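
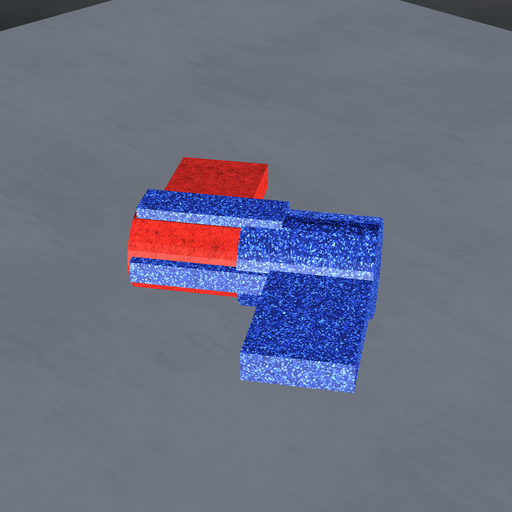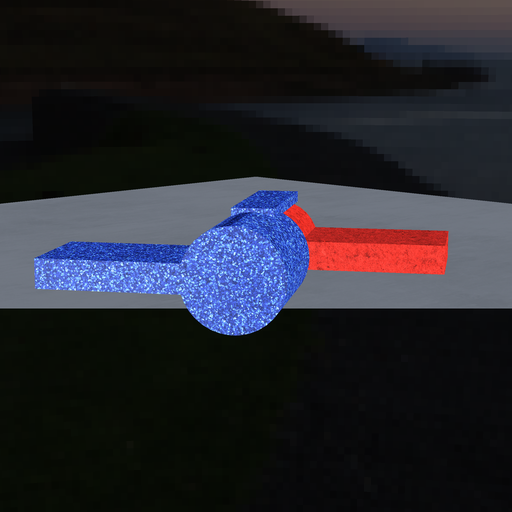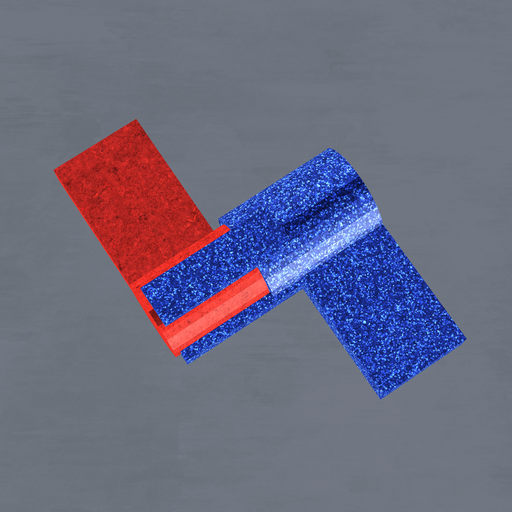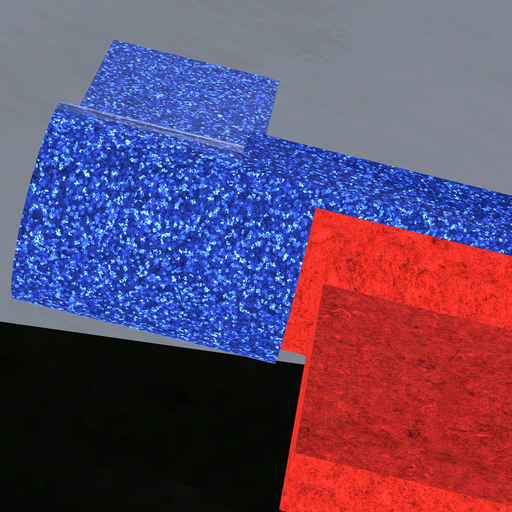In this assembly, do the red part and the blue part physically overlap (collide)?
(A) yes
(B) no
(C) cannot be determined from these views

(A) yes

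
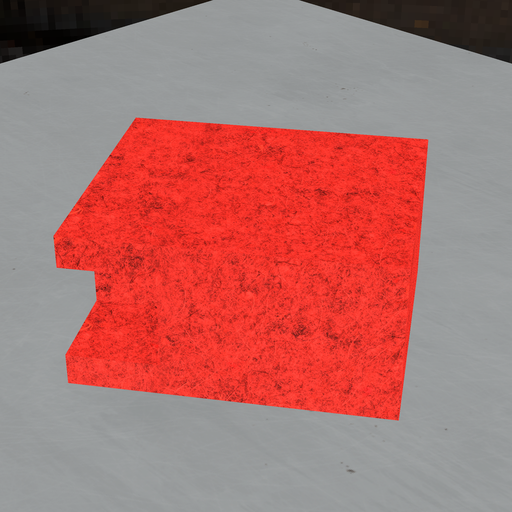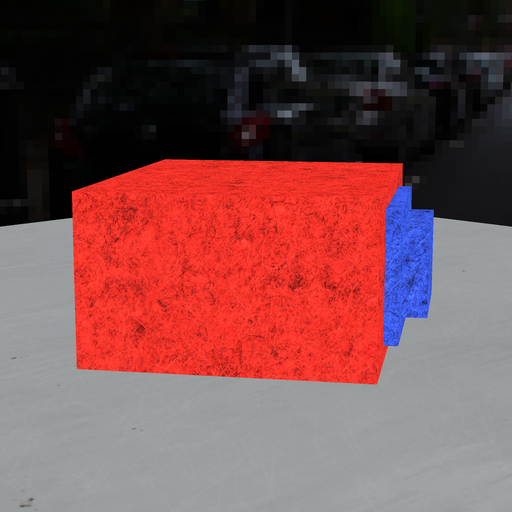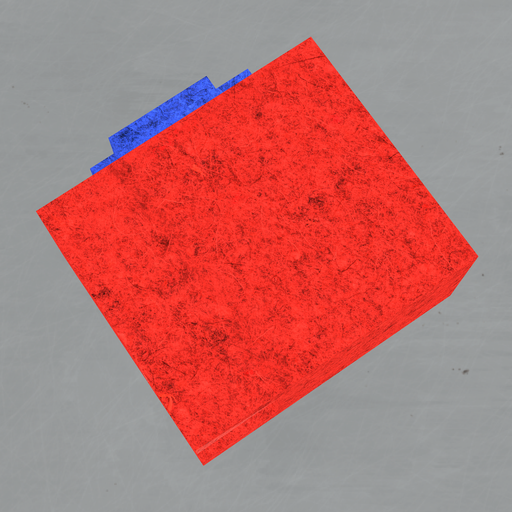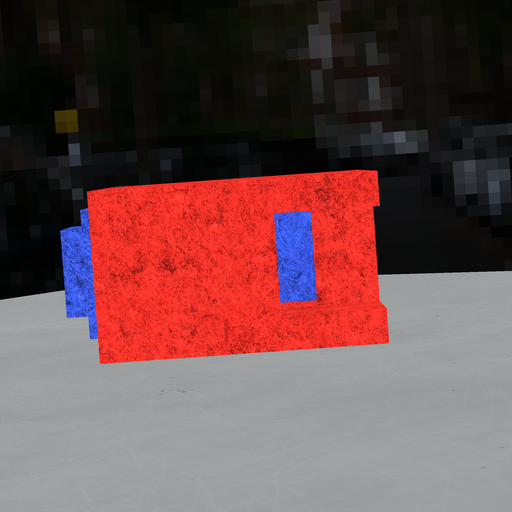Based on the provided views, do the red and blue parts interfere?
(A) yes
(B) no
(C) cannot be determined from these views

(A) yes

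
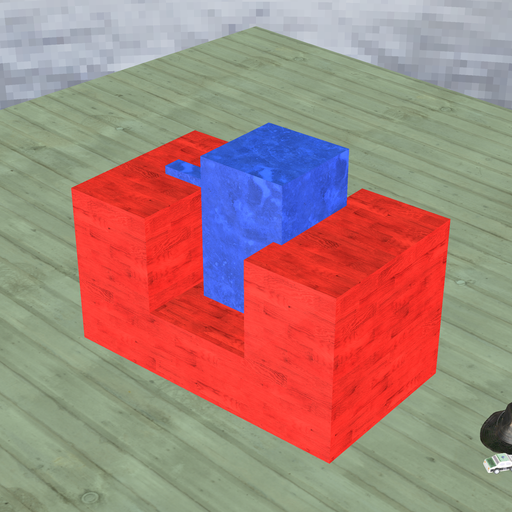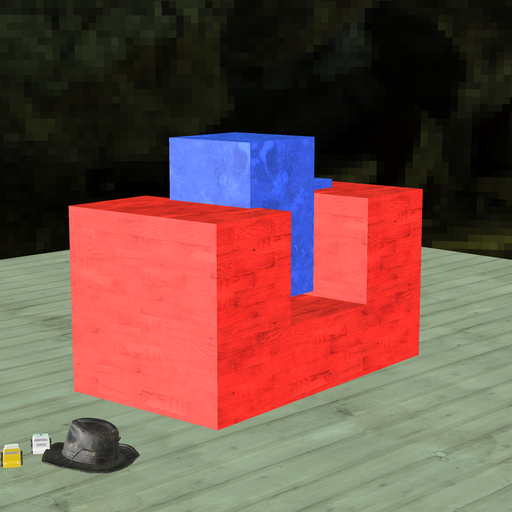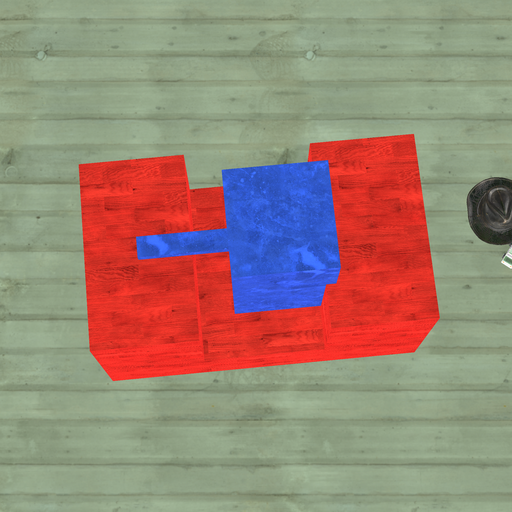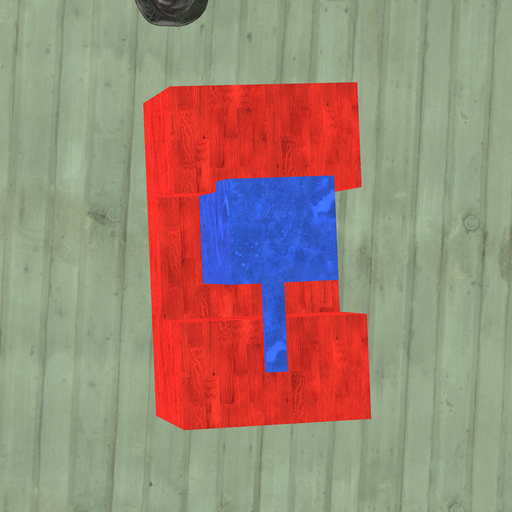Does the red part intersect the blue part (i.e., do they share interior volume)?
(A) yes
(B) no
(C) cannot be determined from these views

(A) yes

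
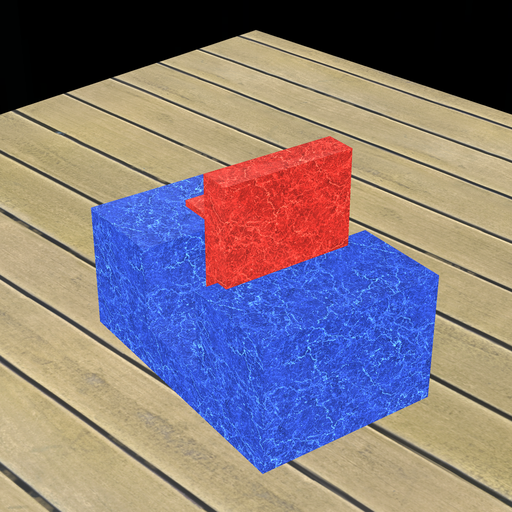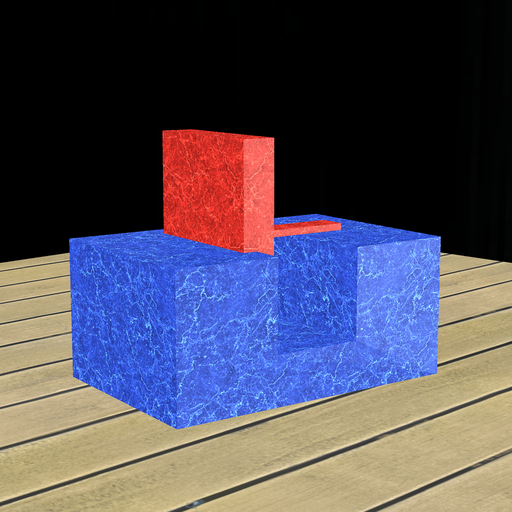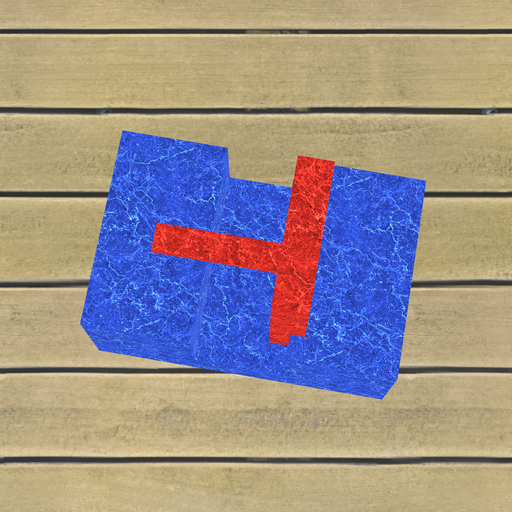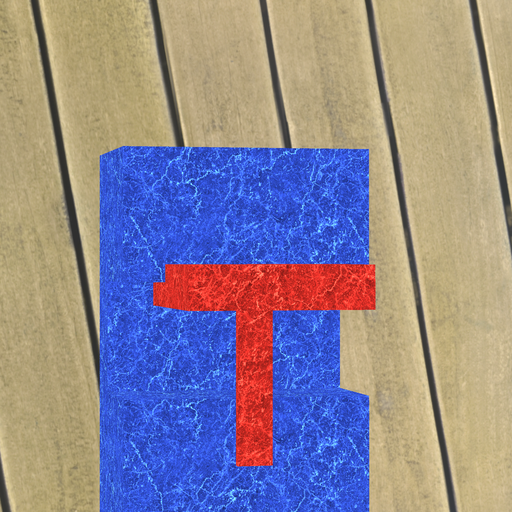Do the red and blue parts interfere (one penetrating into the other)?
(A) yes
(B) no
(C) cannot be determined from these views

(A) yes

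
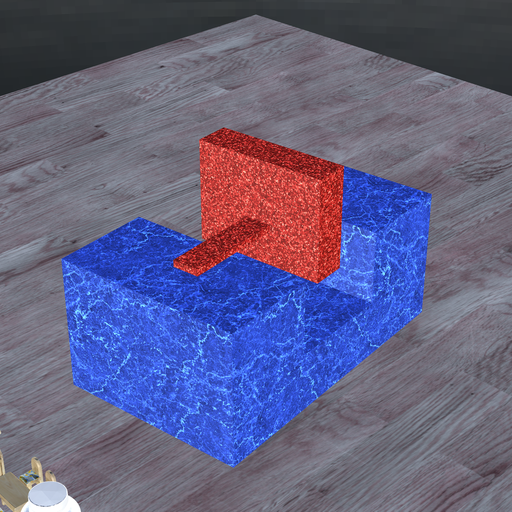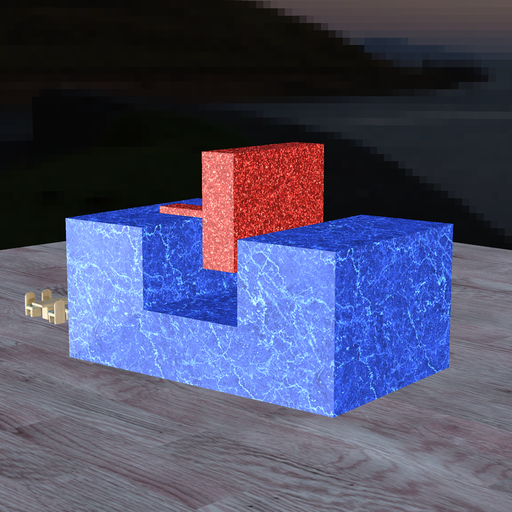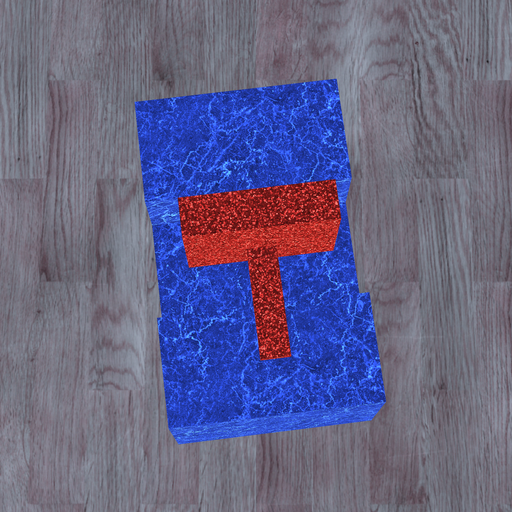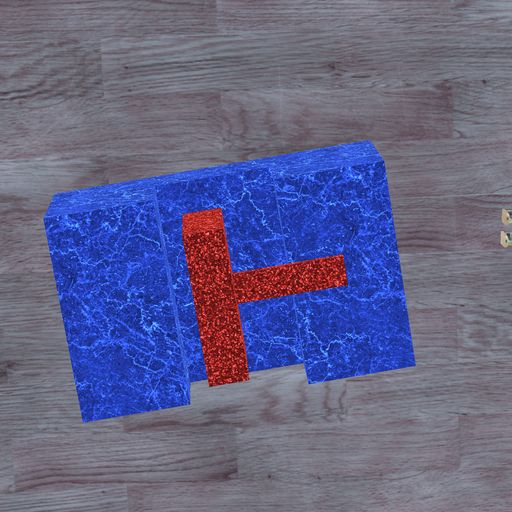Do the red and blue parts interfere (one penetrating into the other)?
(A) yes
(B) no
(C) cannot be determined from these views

(B) no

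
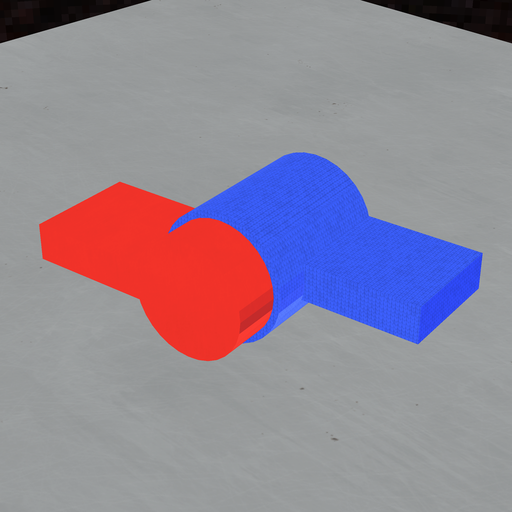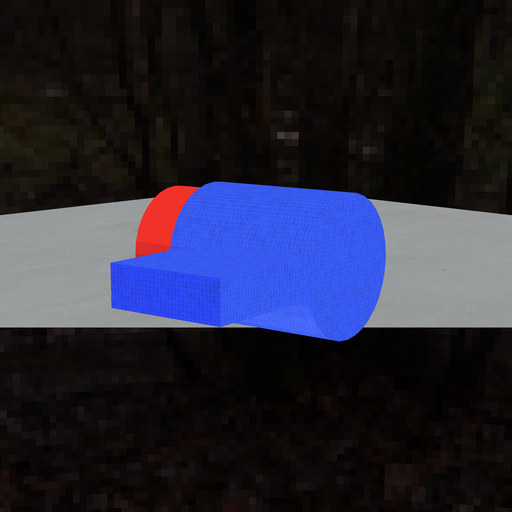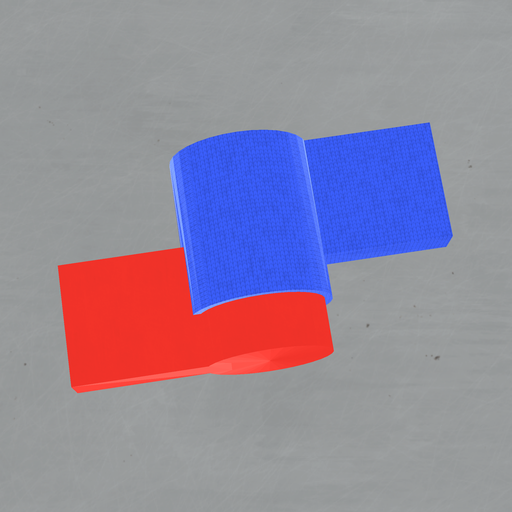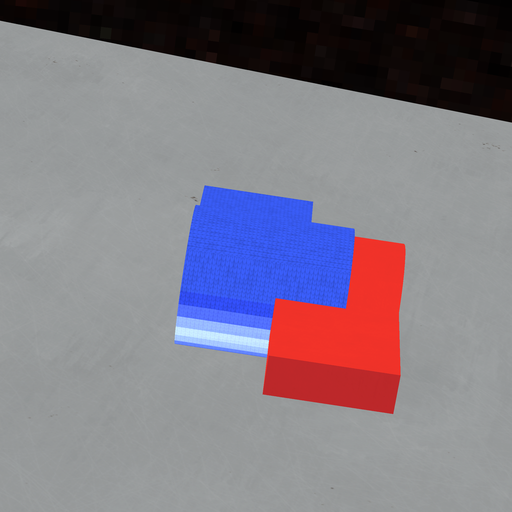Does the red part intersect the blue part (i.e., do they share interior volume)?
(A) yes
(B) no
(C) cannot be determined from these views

(A) yes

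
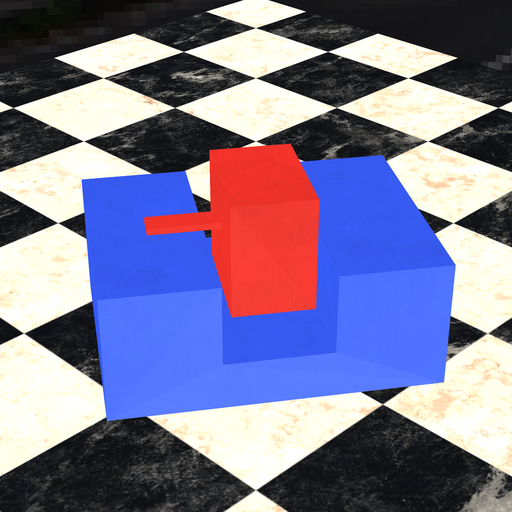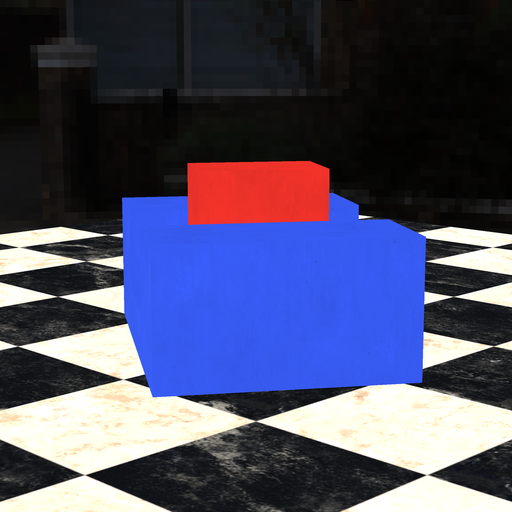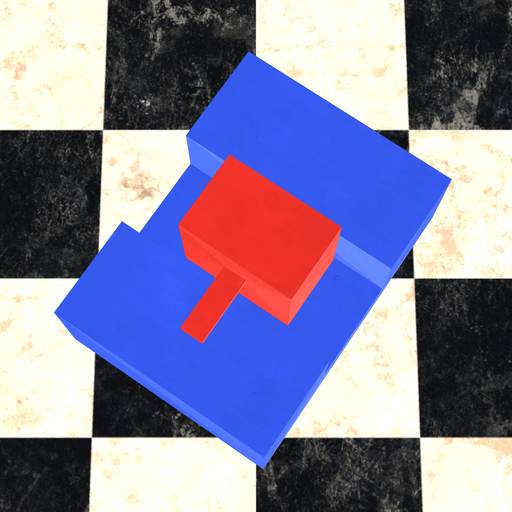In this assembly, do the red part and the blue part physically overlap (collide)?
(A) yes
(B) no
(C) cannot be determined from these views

(B) no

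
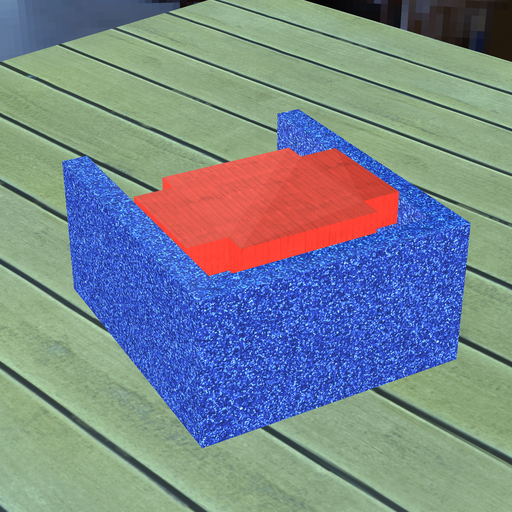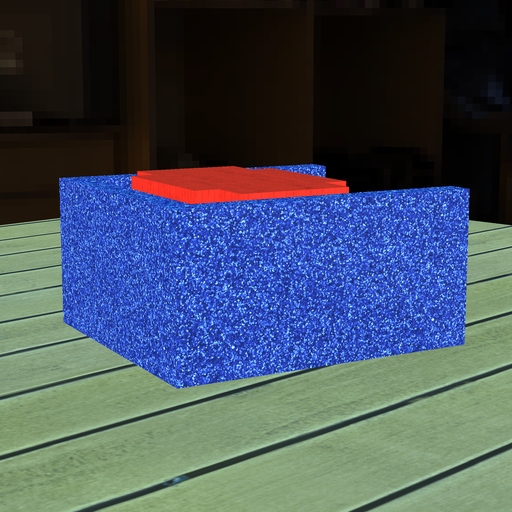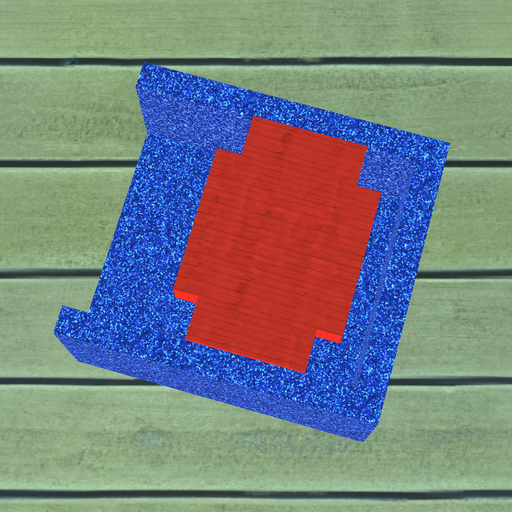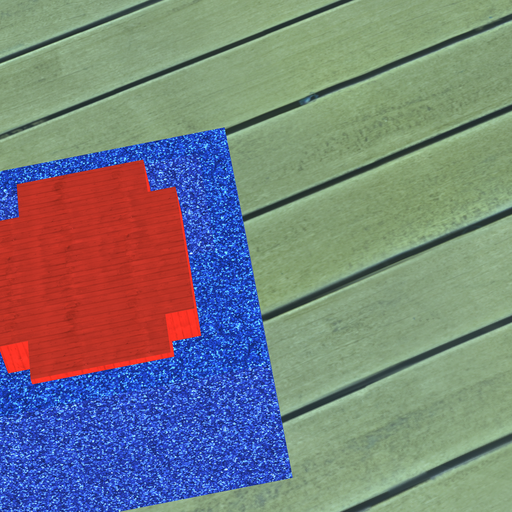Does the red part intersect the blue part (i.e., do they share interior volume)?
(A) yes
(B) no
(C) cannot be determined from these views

(B) no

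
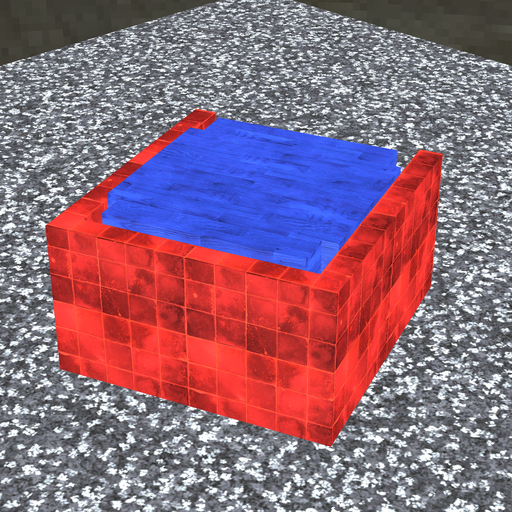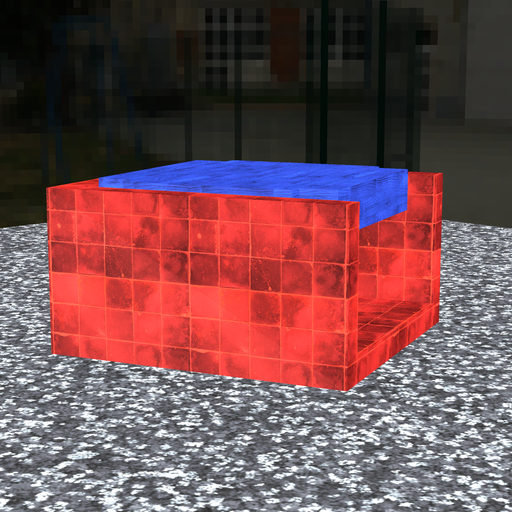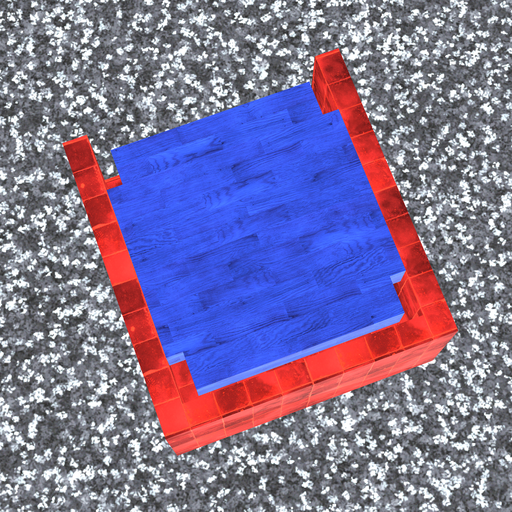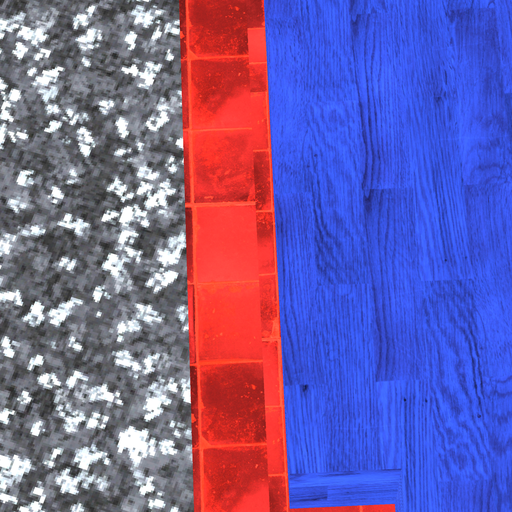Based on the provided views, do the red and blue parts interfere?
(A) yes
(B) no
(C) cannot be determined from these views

(B) no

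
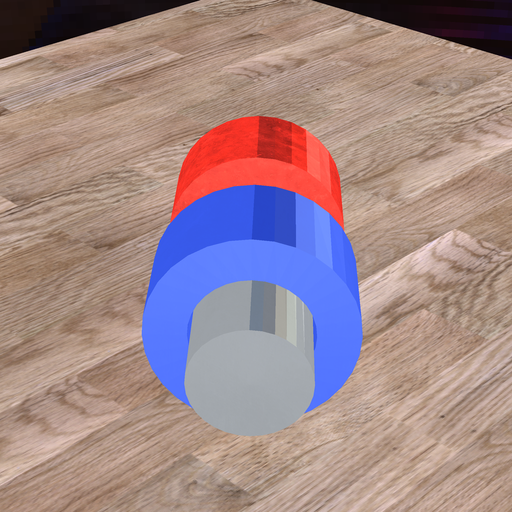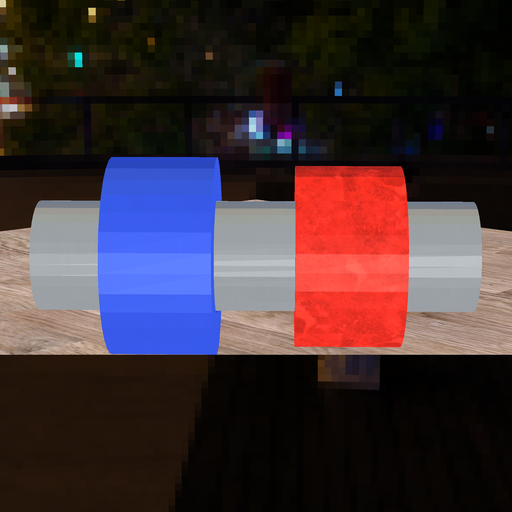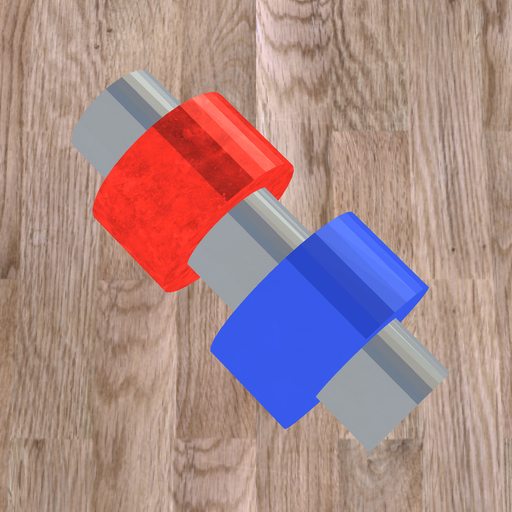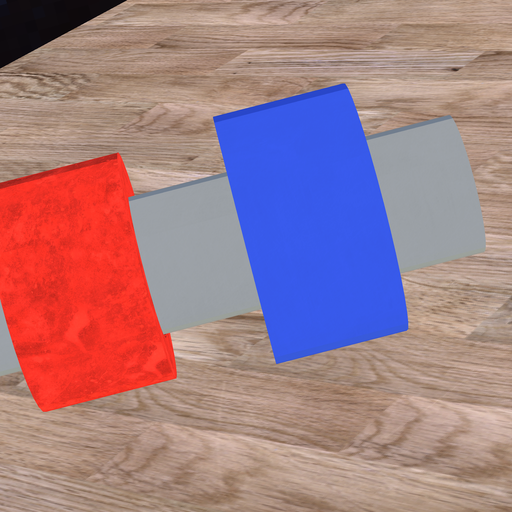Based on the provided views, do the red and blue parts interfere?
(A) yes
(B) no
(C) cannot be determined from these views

(B) no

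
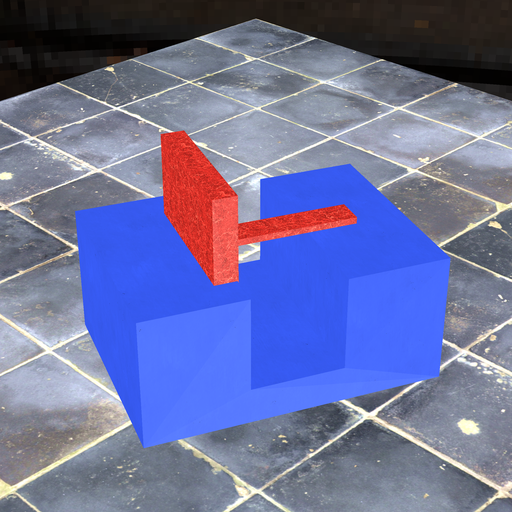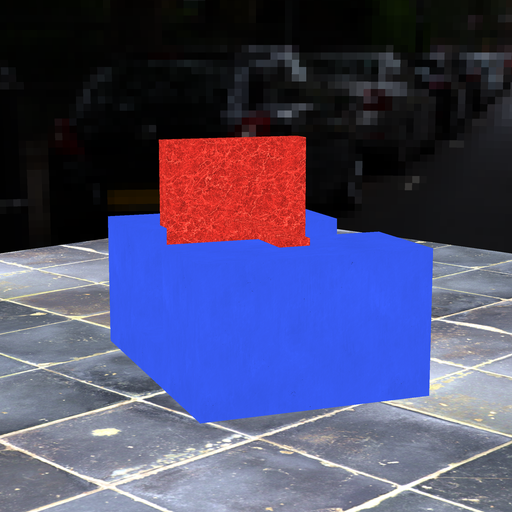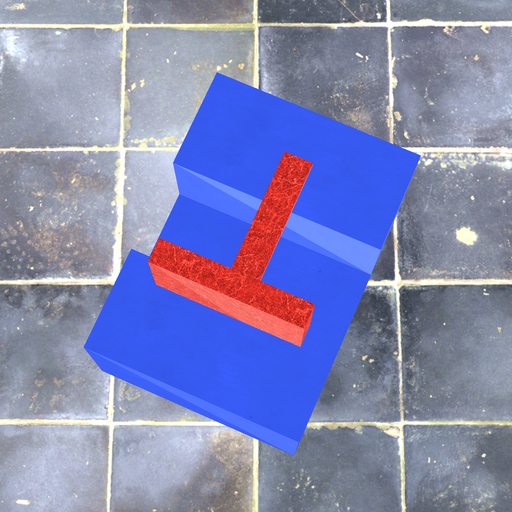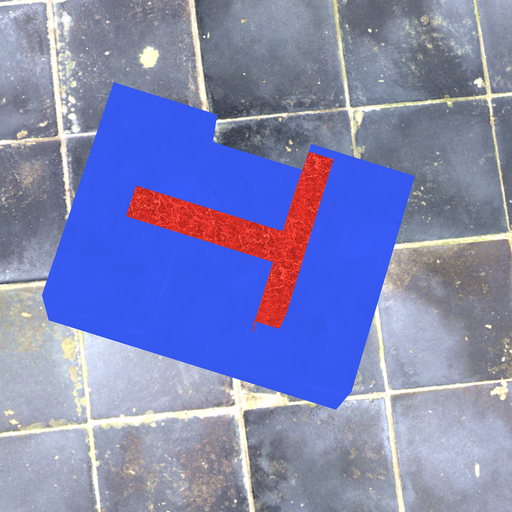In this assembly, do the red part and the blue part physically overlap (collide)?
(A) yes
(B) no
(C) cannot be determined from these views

(A) yes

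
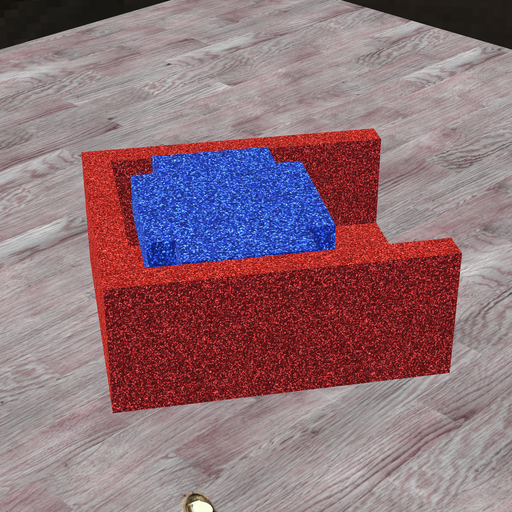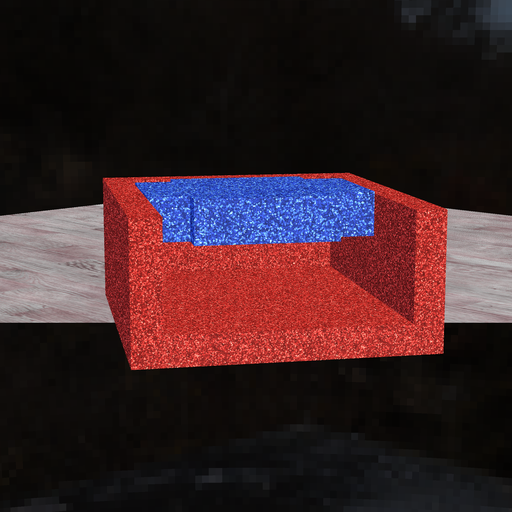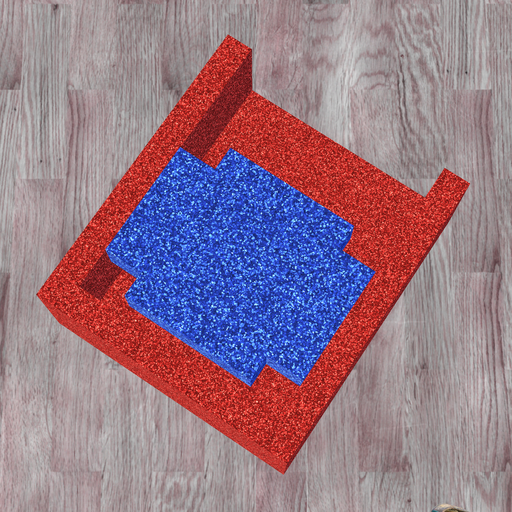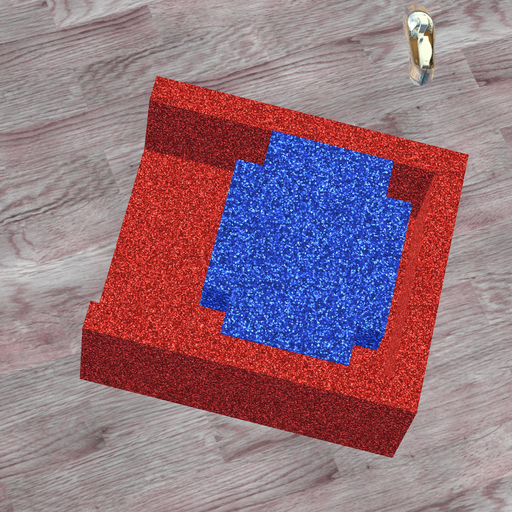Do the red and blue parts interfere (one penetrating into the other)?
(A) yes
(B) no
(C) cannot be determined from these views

(B) no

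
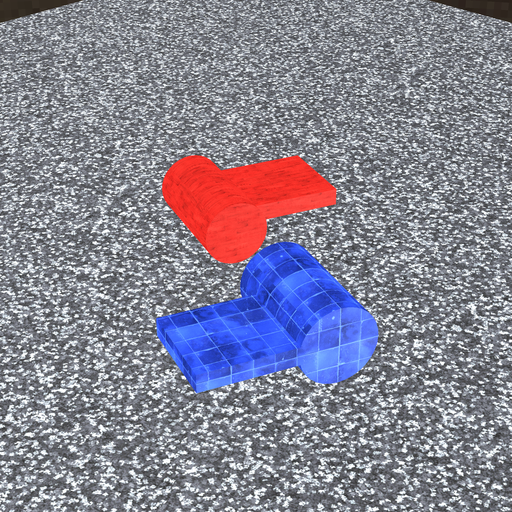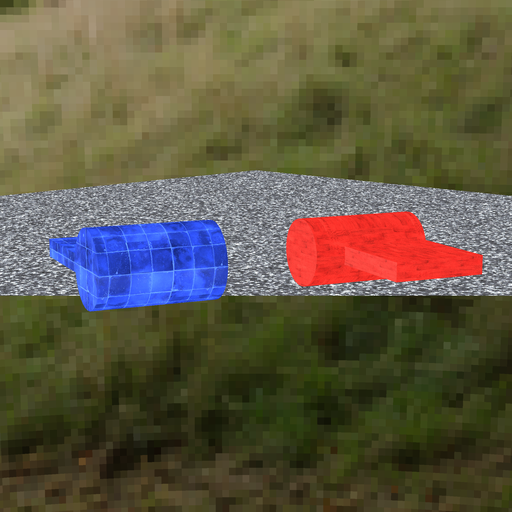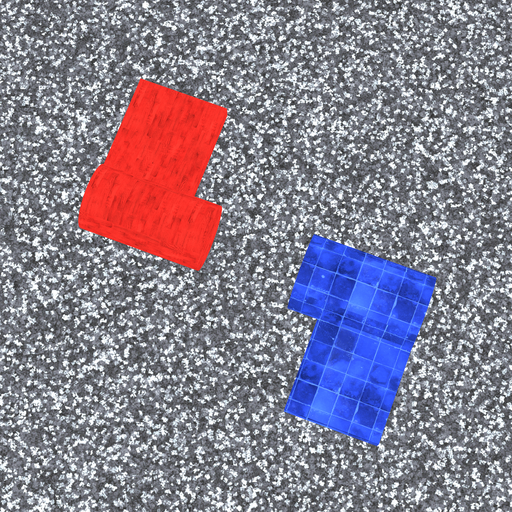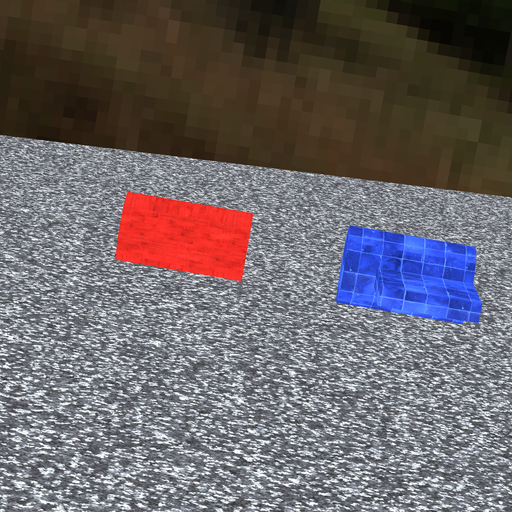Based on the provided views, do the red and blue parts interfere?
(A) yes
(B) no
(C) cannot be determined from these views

(B) no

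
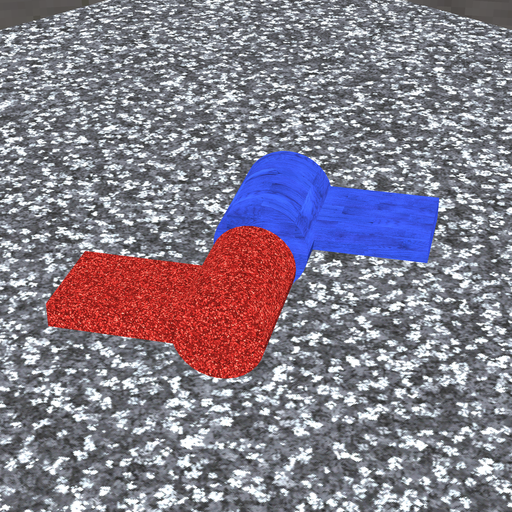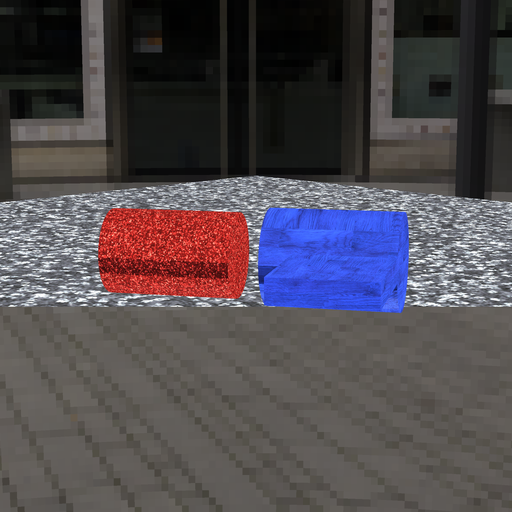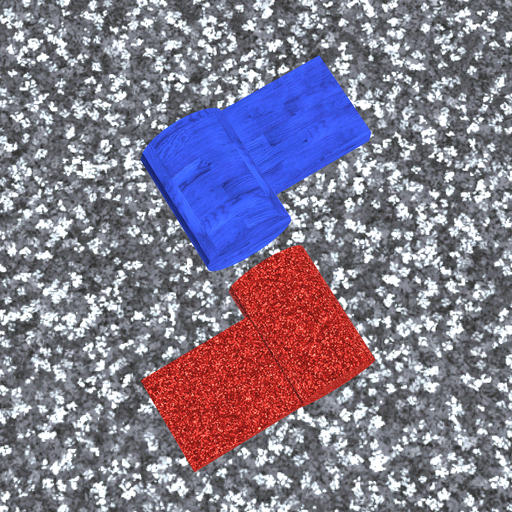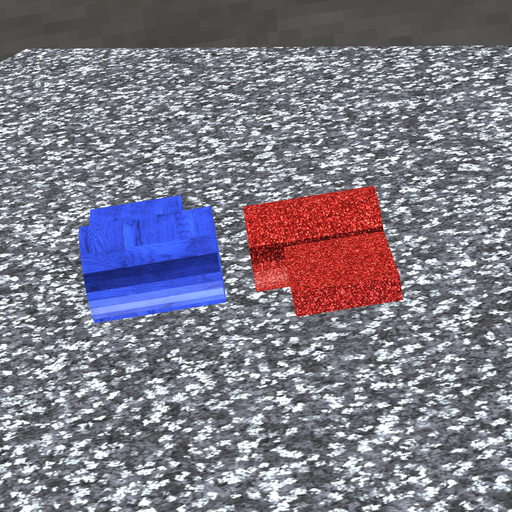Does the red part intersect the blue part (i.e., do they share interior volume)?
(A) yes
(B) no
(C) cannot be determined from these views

(B) no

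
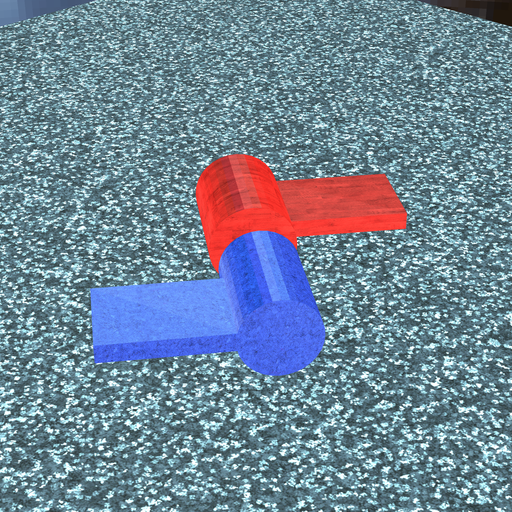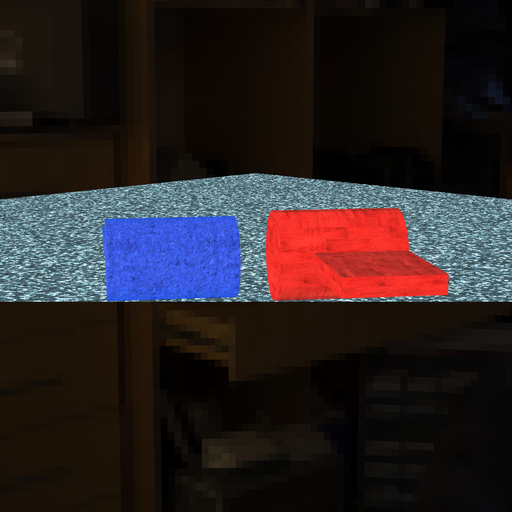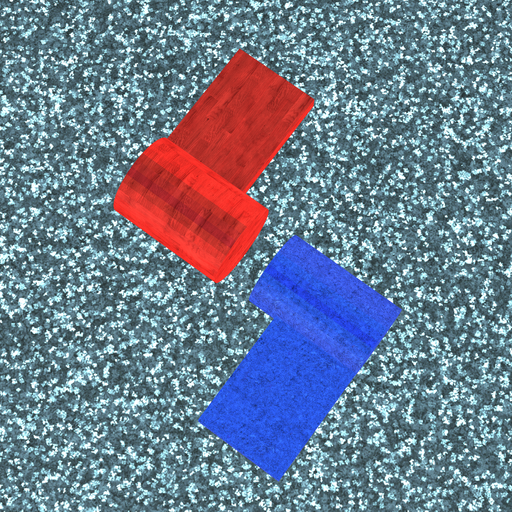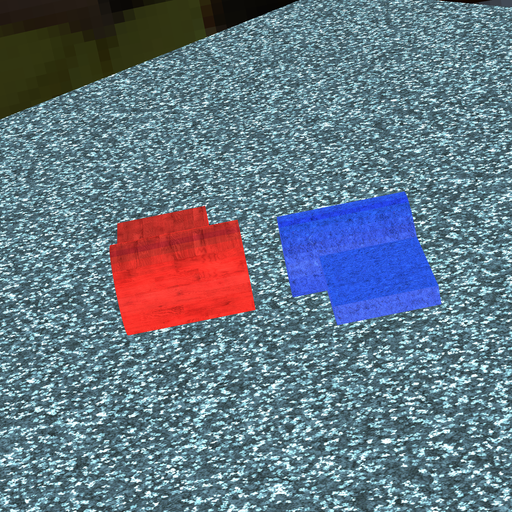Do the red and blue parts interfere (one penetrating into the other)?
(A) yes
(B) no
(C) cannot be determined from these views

(B) no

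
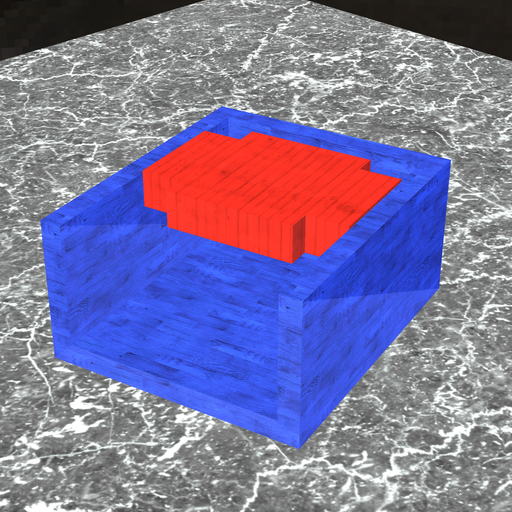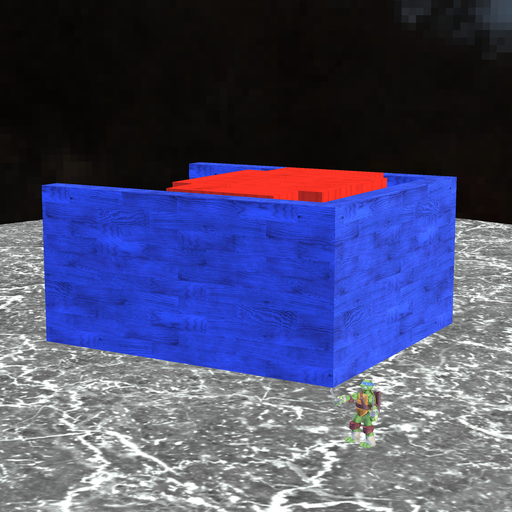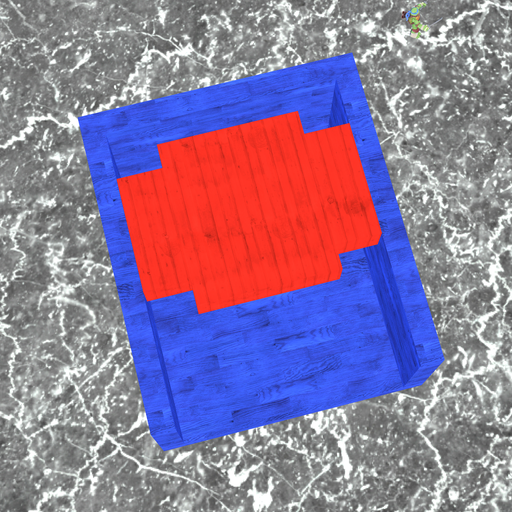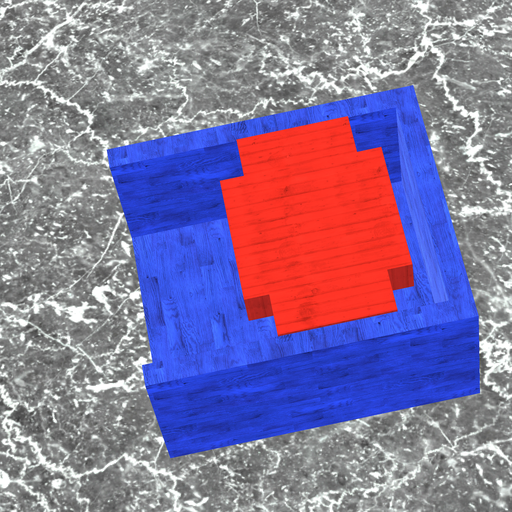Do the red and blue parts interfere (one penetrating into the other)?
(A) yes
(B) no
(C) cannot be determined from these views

(B) no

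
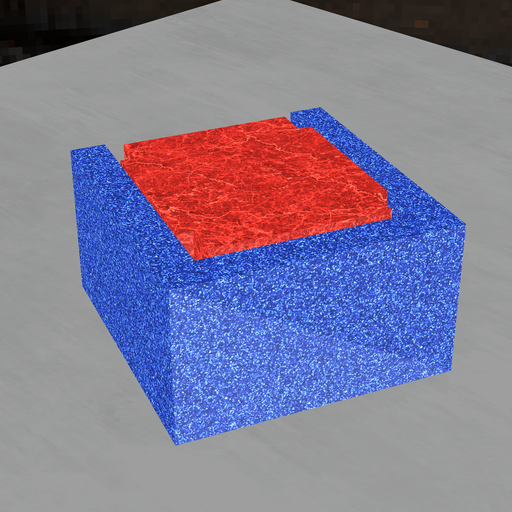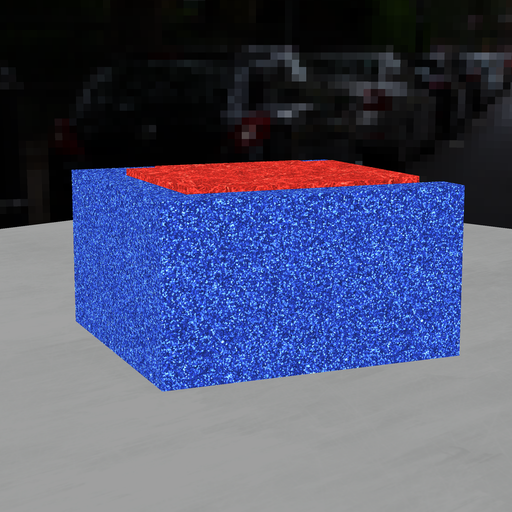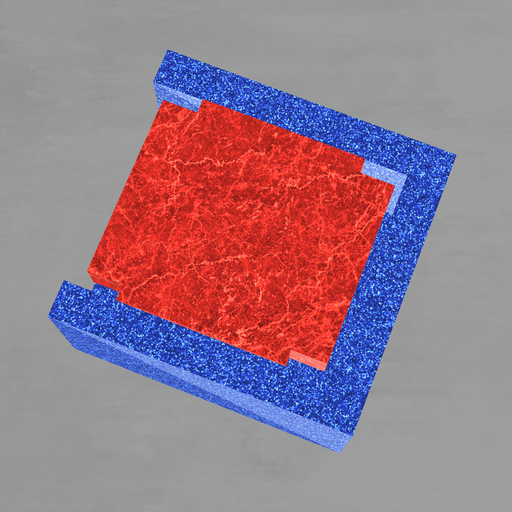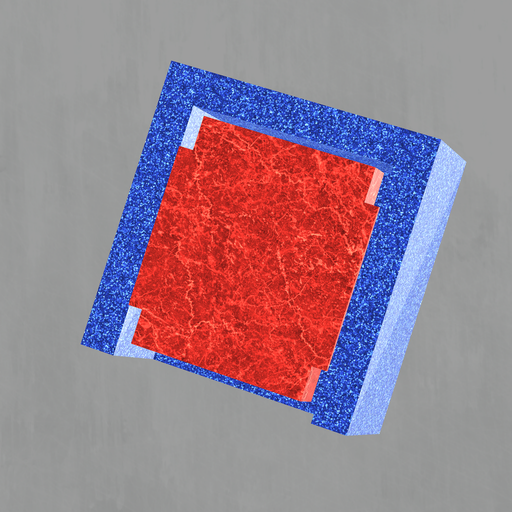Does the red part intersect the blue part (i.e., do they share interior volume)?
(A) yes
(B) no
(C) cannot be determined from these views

(B) no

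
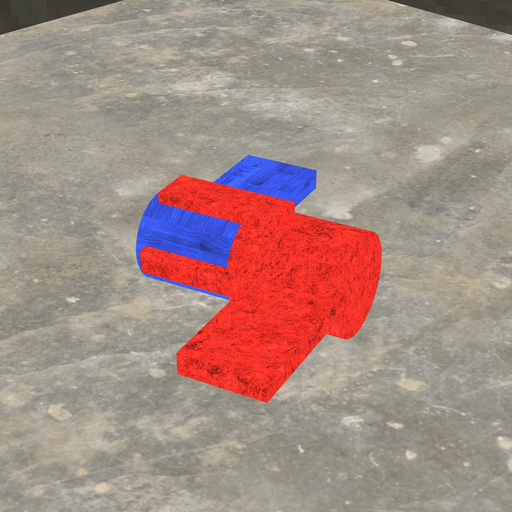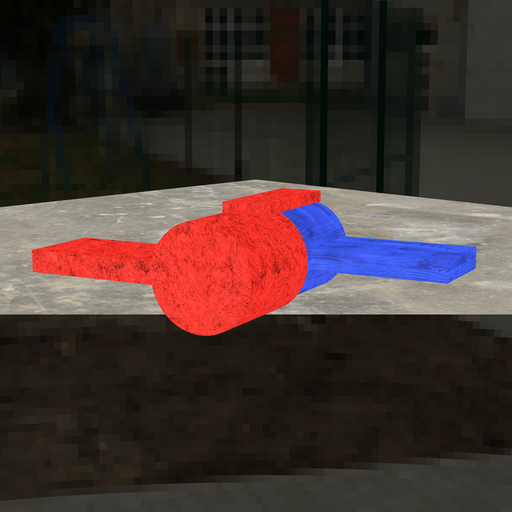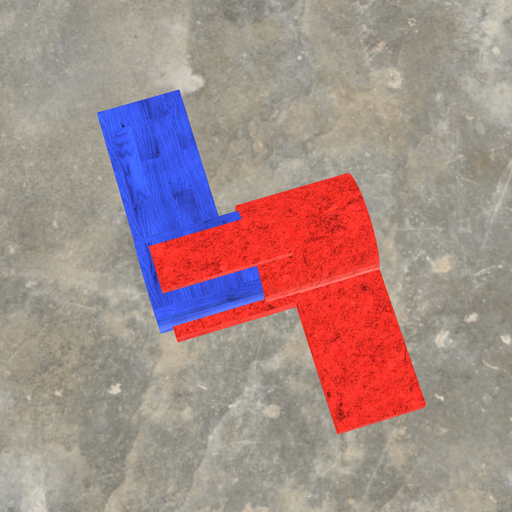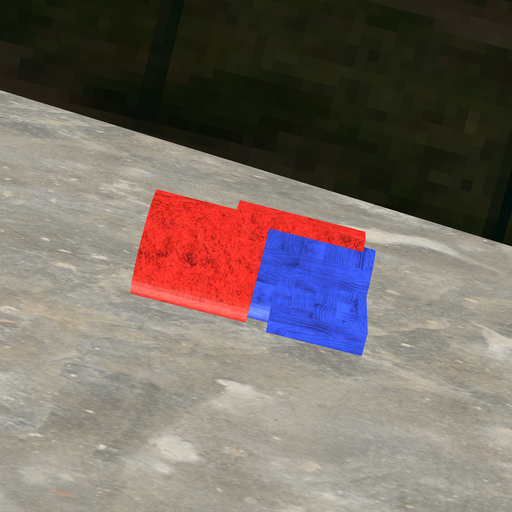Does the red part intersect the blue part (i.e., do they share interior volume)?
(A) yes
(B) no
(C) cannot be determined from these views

(A) yes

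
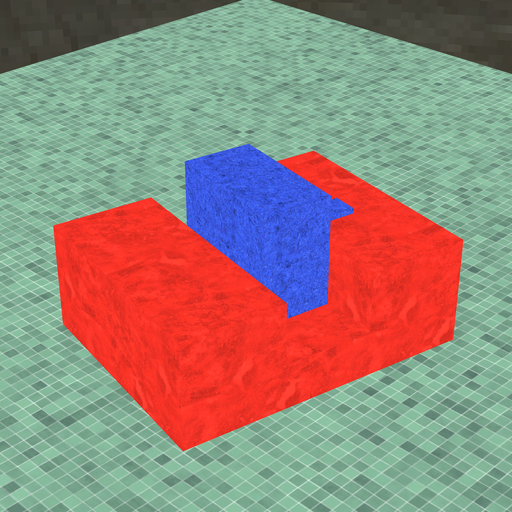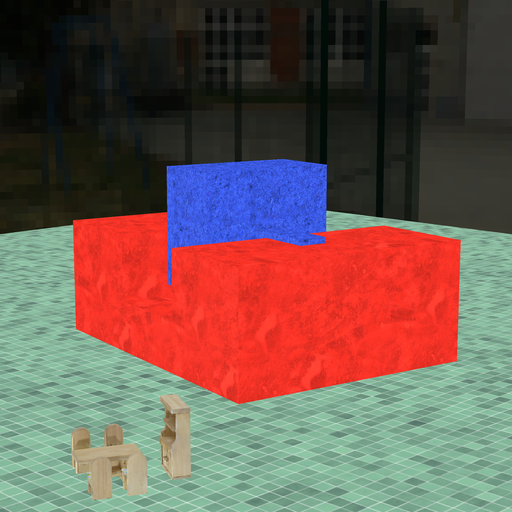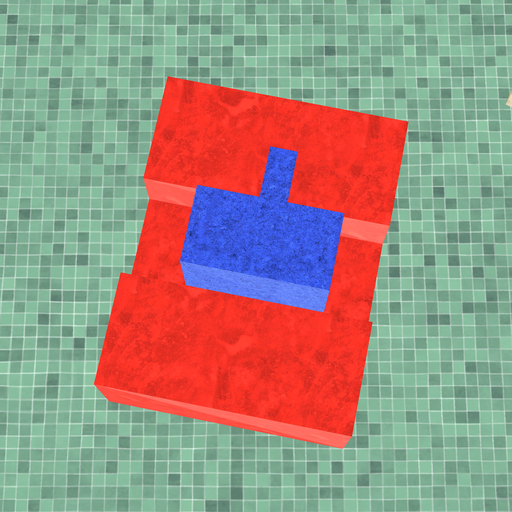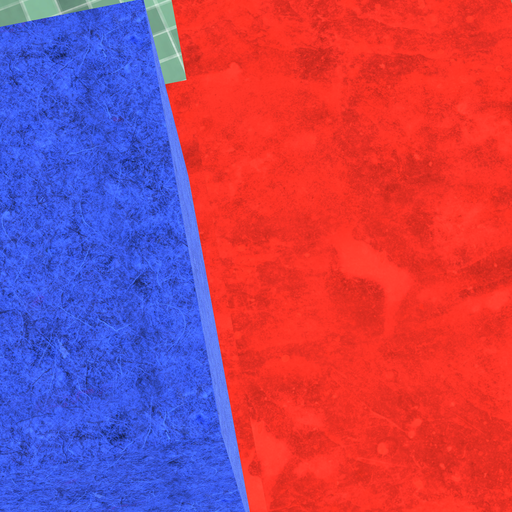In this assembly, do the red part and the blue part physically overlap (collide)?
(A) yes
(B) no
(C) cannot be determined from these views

(B) no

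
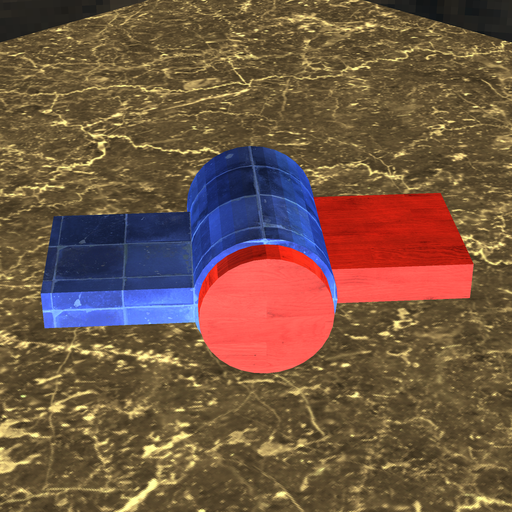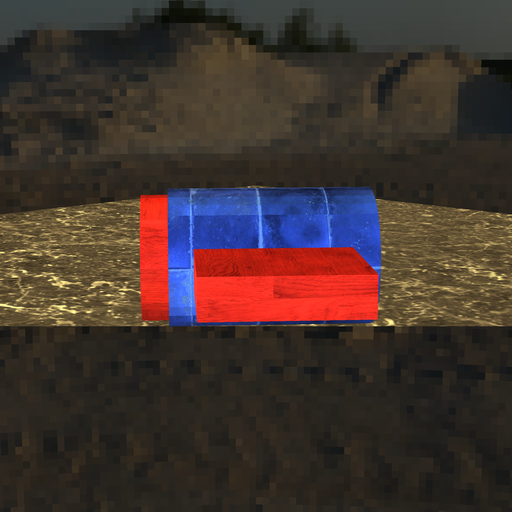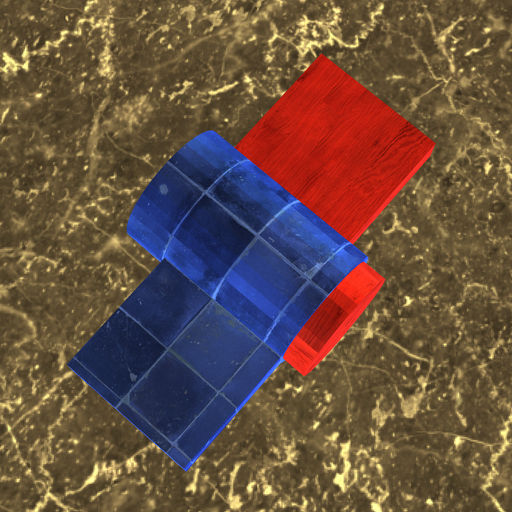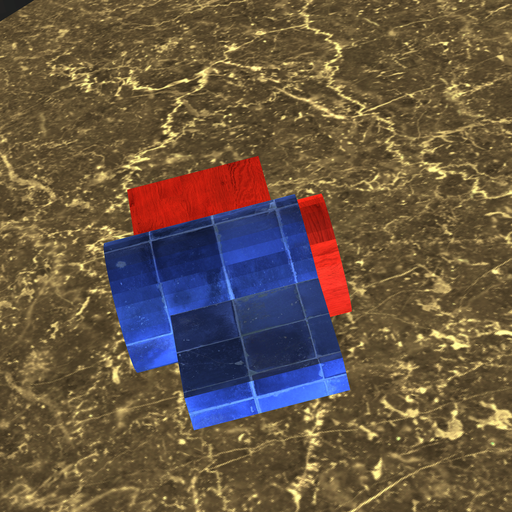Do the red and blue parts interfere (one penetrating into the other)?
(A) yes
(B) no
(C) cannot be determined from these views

(A) yes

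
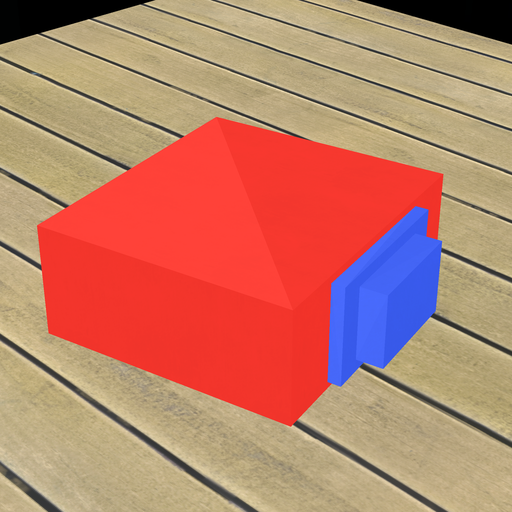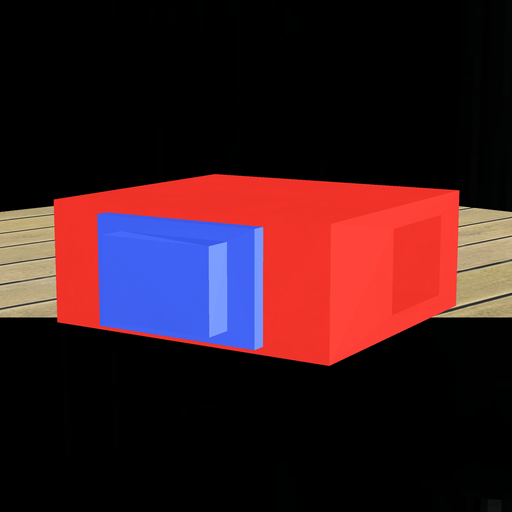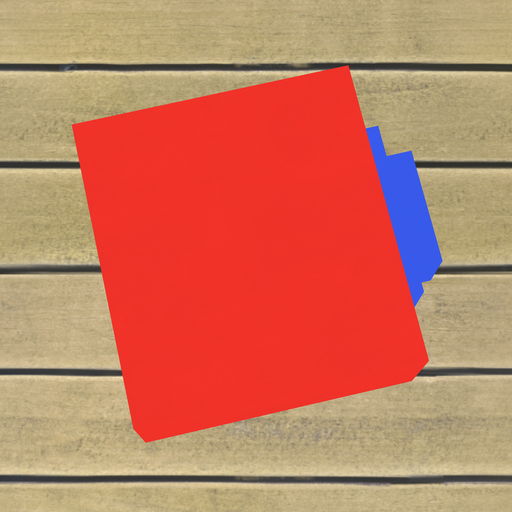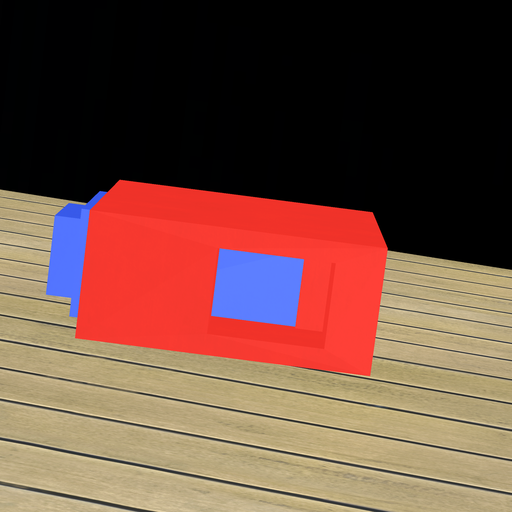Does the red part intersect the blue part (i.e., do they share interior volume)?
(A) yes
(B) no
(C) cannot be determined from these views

(A) yes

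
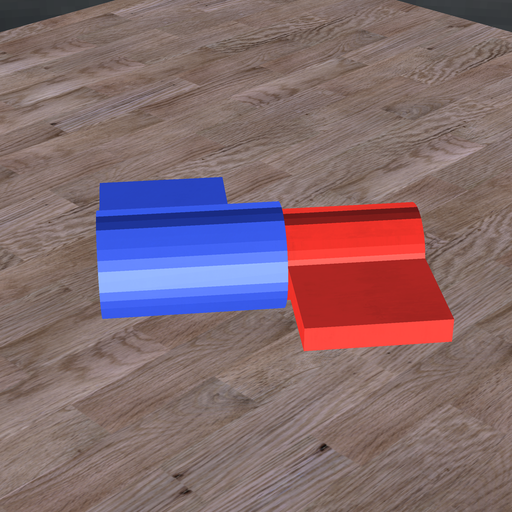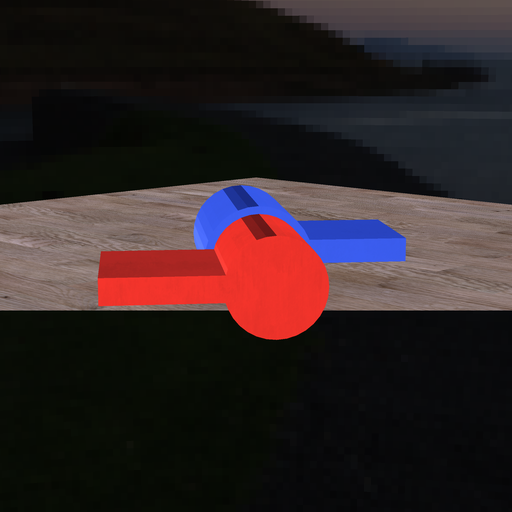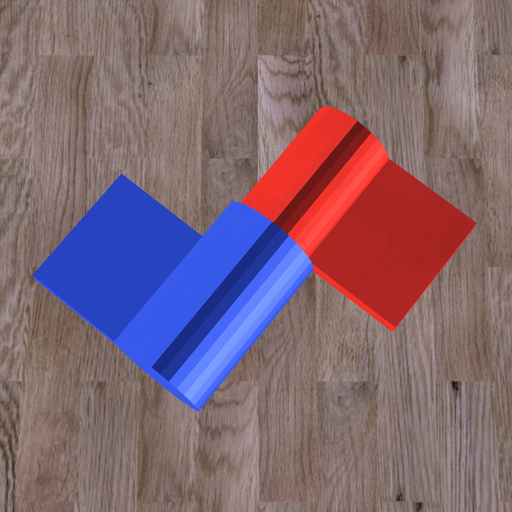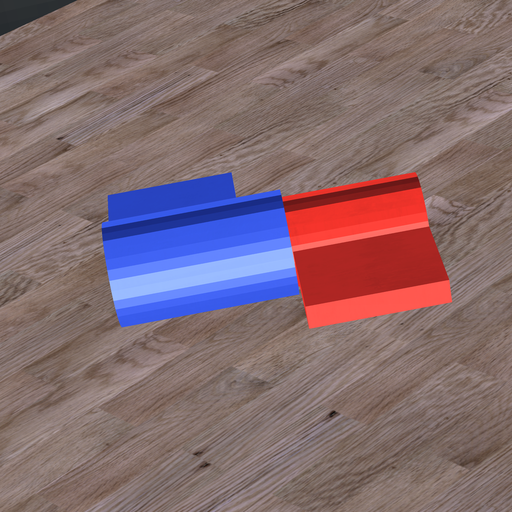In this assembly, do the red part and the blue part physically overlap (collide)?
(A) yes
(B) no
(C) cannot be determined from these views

(A) yes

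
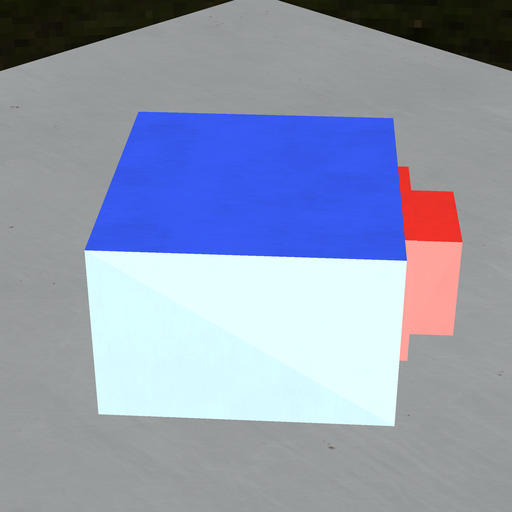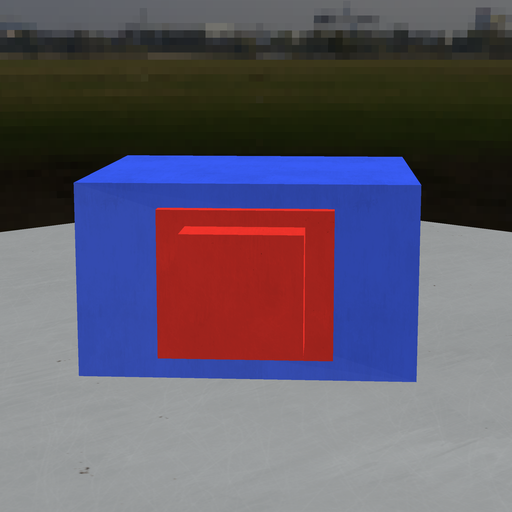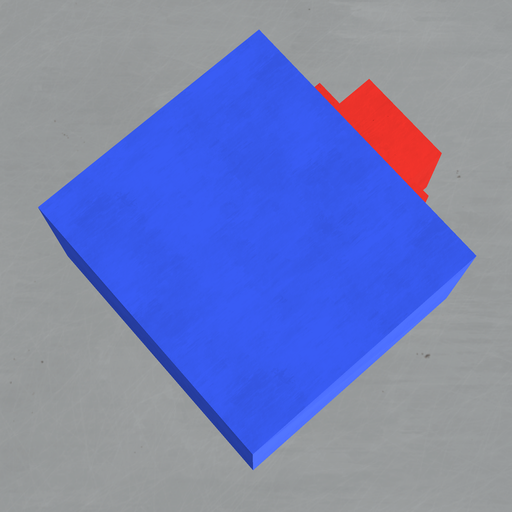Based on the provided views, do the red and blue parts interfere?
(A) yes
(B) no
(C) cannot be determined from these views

(C) cannot be determined from these views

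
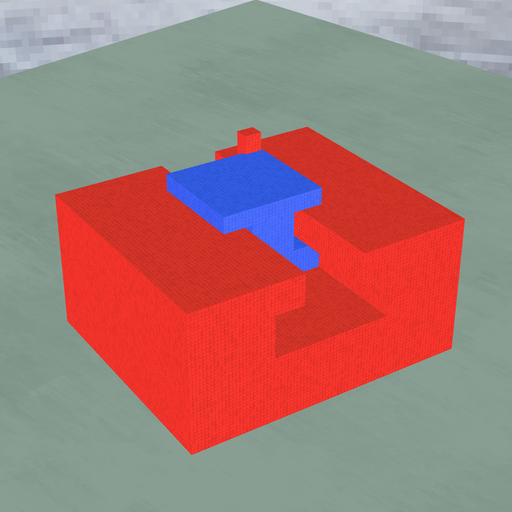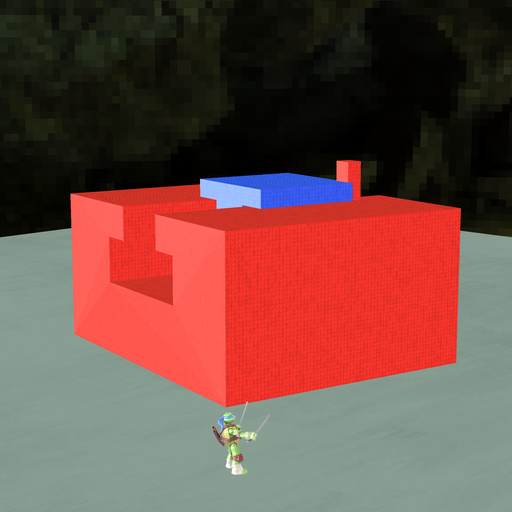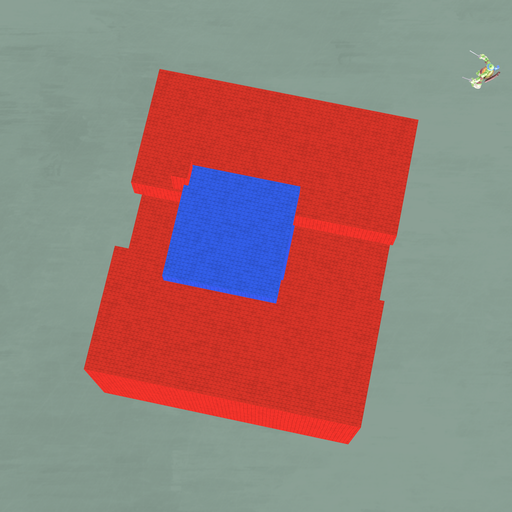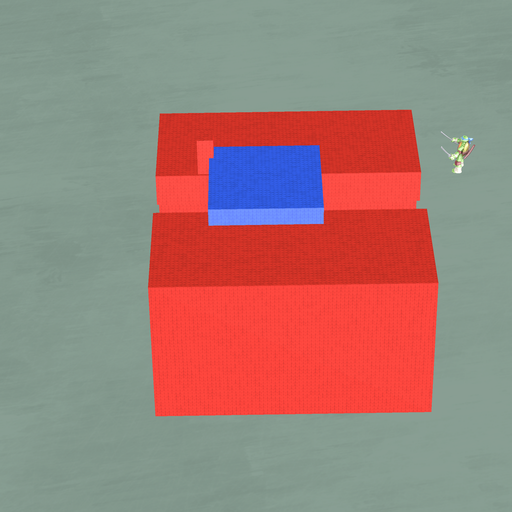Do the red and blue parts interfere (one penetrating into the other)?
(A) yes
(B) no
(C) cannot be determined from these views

(A) yes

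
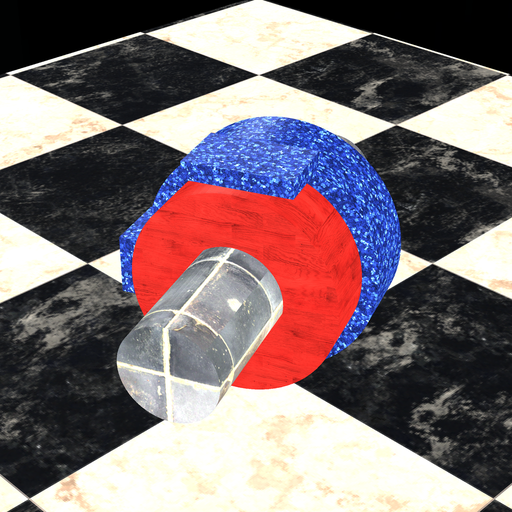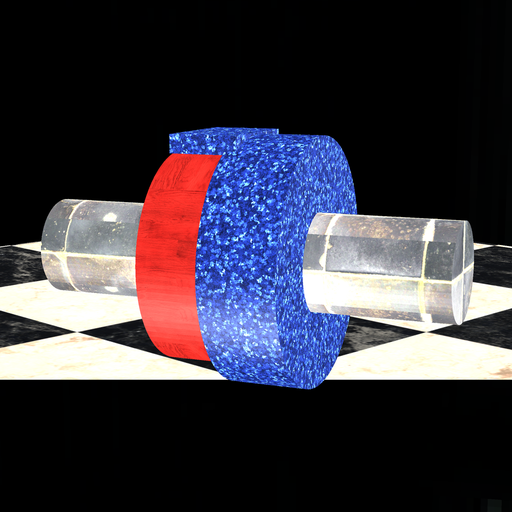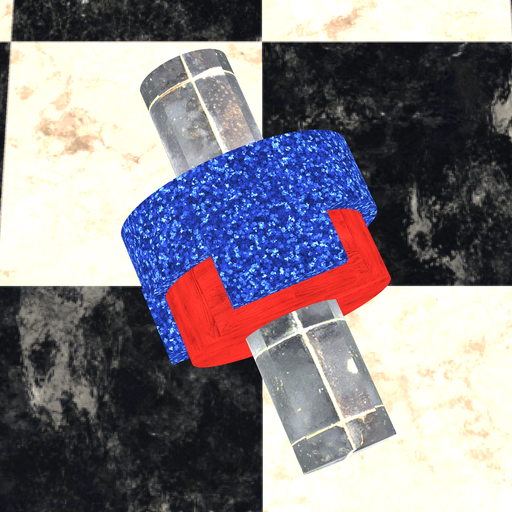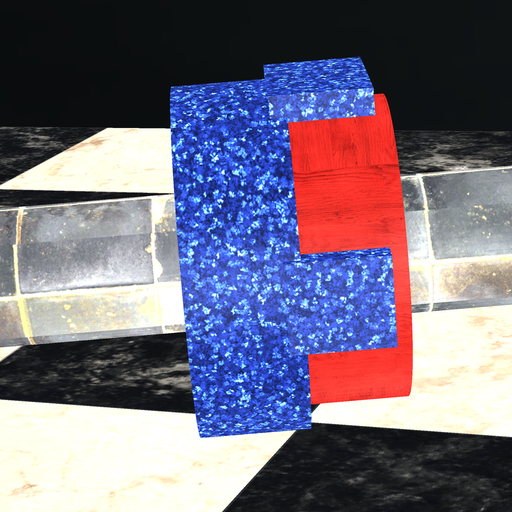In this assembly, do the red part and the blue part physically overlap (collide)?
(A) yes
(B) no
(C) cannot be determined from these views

(A) yes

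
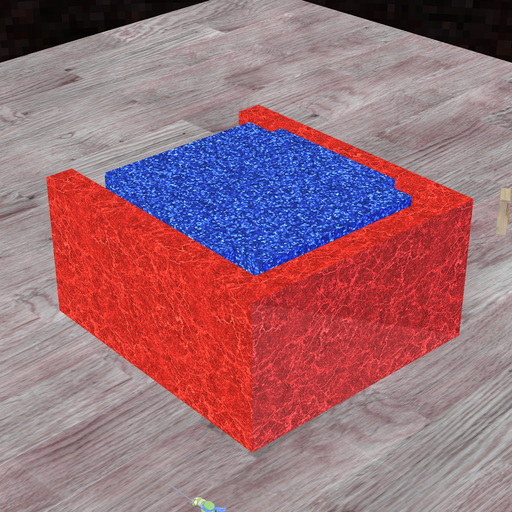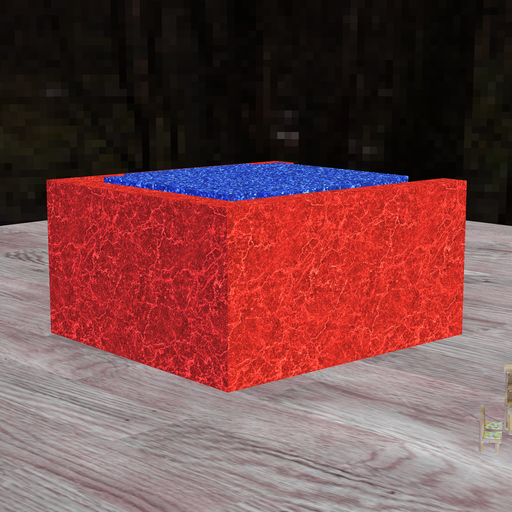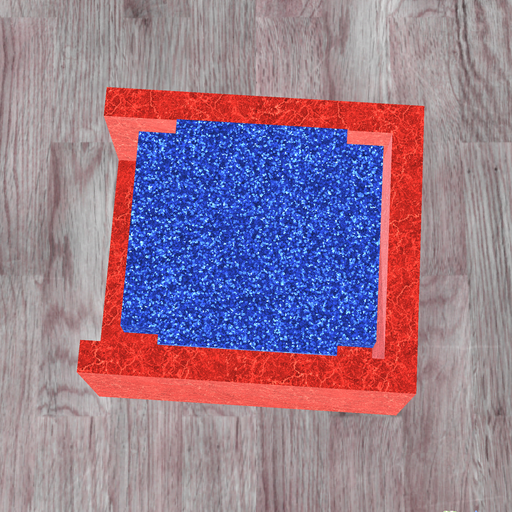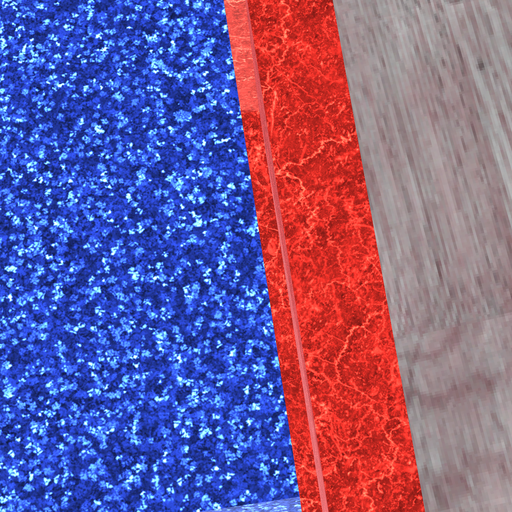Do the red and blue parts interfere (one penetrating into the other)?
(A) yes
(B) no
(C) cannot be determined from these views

(B) no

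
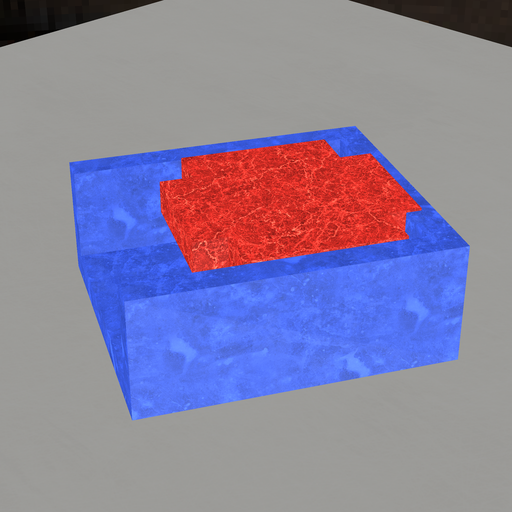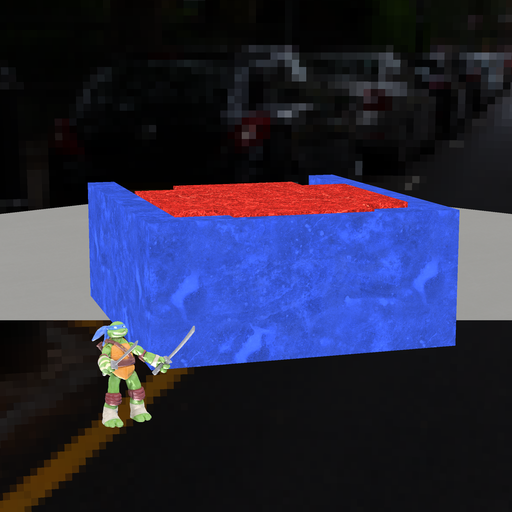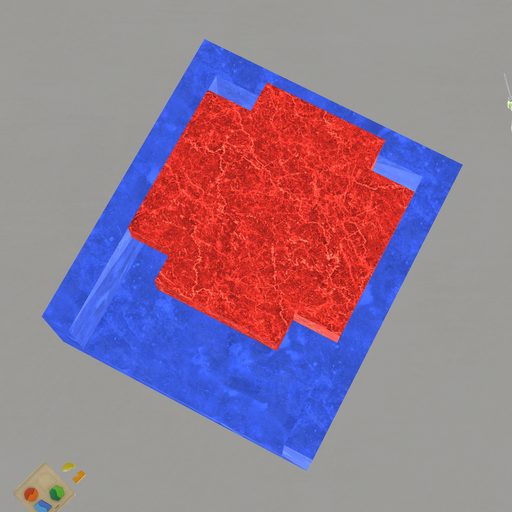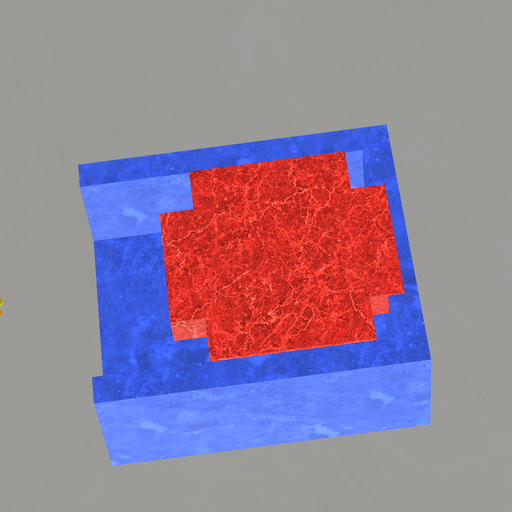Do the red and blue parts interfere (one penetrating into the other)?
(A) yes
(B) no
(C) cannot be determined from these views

(A) yes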